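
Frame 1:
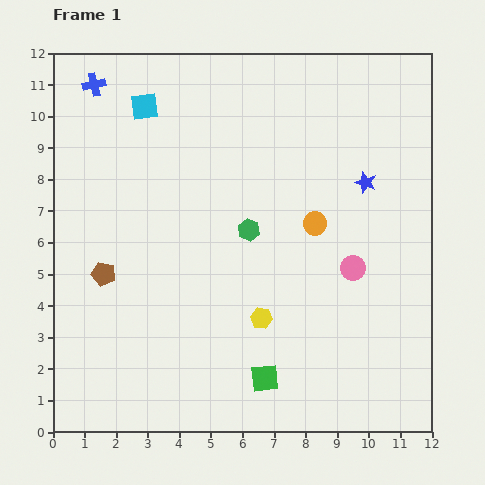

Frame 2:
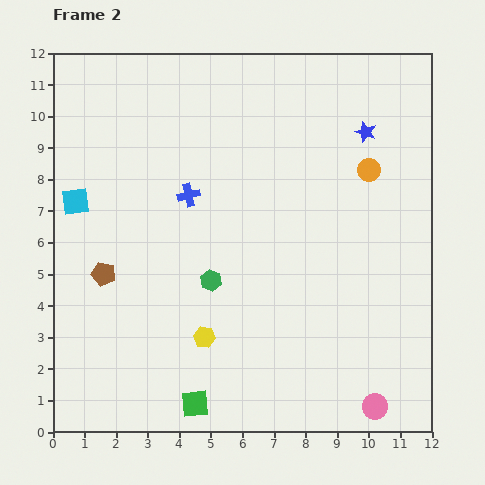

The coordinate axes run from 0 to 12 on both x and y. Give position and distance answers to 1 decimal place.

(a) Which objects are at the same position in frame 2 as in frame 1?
the brown pentagon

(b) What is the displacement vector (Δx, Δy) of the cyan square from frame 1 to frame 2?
(-2.2, -3.0)

The cyan square was at (2.9, 10.3) in frame 1 and (0.7, 7.3) in frame 2.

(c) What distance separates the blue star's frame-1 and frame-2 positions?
1.6

The blue star moved from (9.9, 7.9) to (9.9, 9.5), a distance of √(0.0² + 1.6²) ≈ 1.6.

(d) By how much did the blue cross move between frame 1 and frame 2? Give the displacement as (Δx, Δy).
(3.0, -3.5)

The blue cross was at (1.3, 11.0) in frame 1 and (4.3, 7.5) in frame 2.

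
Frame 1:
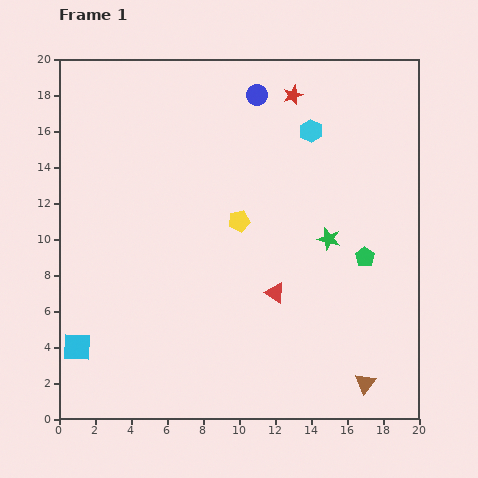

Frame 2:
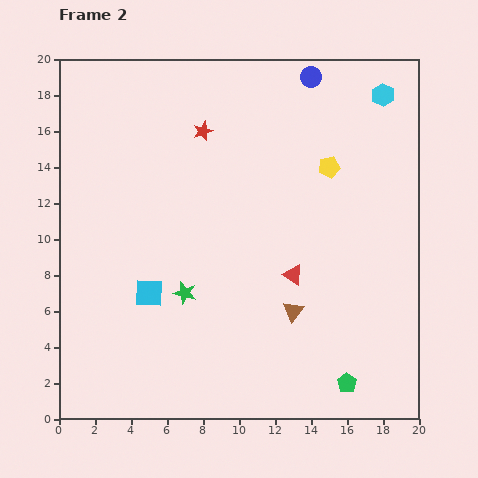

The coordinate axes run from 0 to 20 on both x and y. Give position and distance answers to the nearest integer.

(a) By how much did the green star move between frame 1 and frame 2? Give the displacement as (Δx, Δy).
(-8, -3)

The green star was at (15, 10) in frame 1 and (7, 7) in frame 2.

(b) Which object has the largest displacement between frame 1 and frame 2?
the green star

(moved 9; next 7)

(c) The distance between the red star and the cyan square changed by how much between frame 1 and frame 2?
-9

Distance in frame 1: 18. Distance in frame 2: 9.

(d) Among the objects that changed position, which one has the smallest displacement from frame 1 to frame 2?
the red triangle

(moved 1)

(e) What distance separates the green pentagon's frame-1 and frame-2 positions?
7

The green pentagon moved from (17, 9) to (16, 2), a distance of √(1² + 7²) ≈ 7.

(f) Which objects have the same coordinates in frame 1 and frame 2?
none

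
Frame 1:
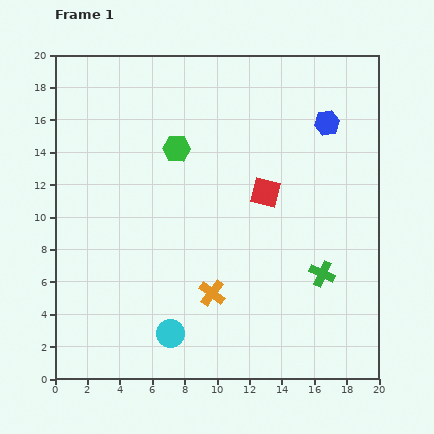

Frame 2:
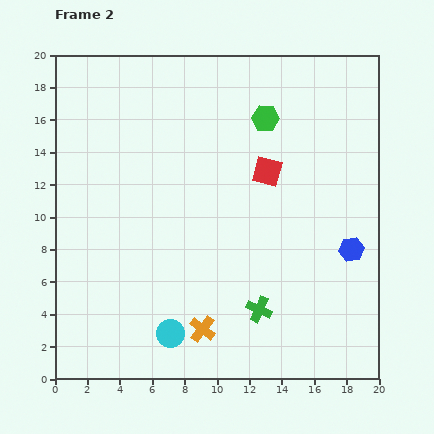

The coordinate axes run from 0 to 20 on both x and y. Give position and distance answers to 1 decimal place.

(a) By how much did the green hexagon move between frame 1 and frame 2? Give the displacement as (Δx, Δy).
(5.5, 1.9)

The green hexagon was at (7.5, 14.2) in frame 1 and (13.0, 16.1) in frame 2.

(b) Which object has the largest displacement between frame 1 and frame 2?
the blue hexagon

(moved 7.9; next 5.8)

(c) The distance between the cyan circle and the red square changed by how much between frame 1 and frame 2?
+1.2

Distance in frame 1: 10.5. Distance in frame 2: 11.7.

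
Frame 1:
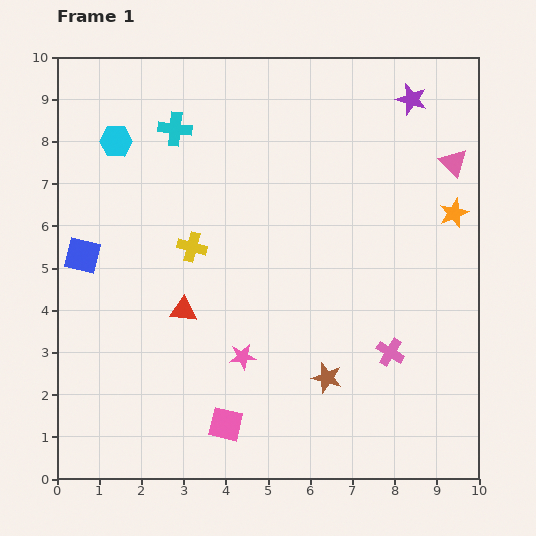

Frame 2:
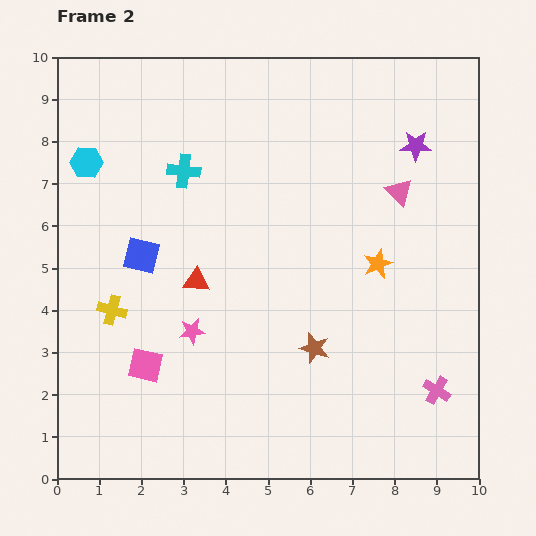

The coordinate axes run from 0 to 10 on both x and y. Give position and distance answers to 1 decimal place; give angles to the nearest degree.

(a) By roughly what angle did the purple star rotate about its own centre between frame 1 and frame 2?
16° counter-clockwise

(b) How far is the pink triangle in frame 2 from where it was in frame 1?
1.5

The pink triangle moved from (9.4, 7.5) to (8.1, 6.8), a distance of √(1.3² + 0.7²) ≈ 1.5.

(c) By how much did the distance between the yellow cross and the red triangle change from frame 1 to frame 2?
+0.6

Distance in frame 1: 1.5. Distance in frame 2: 2.1.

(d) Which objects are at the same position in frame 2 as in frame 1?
none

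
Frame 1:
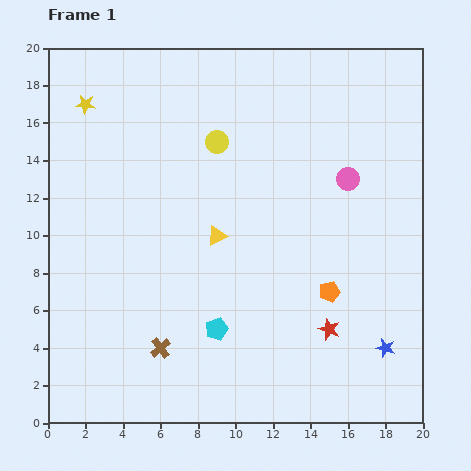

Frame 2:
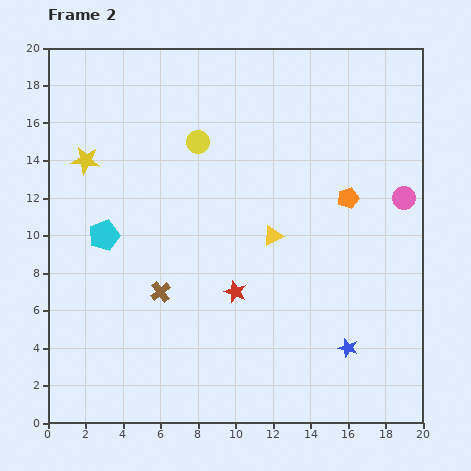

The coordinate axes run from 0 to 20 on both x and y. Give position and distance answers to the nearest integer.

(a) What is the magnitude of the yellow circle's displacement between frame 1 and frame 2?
1

The yellow circle moved from (9, 15) to (8, 15), a distance of √(1² + 0²) ≈ 1.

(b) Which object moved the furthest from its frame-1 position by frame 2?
the cyan pentagon

(moved 8; next 5)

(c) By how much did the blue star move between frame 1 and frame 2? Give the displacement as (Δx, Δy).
(-2, 0)

The blue star was at (18, 4) in frame 1 and (16, 4) in frame 2.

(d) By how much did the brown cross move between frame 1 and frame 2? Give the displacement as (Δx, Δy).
(0, 3)

The brown cross was at (6, 4) in frame 1 and (6, 7) in frame 2.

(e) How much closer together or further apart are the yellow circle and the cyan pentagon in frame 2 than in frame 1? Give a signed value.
-3

Distance in frame 1: 10. Distance in frame 2: 7.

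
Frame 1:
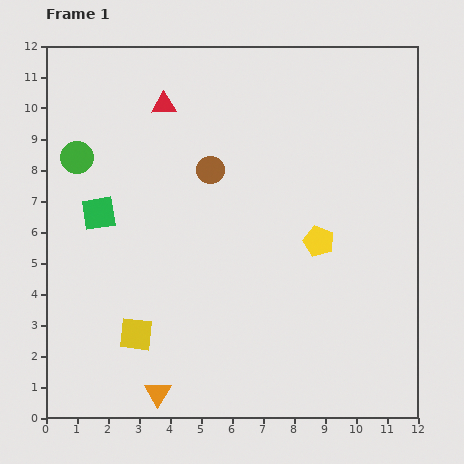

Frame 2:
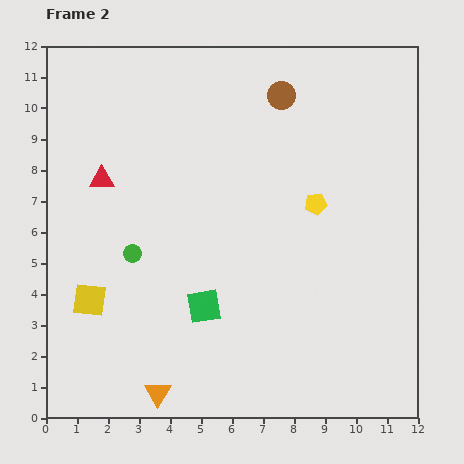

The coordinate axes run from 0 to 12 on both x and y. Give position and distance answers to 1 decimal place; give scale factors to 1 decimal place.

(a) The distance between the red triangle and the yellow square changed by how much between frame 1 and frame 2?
-3.6

Distance in frame 1: 7.5. Distance in frame 2: 3.9.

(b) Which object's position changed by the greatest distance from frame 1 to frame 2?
the green square

(moved 4.5; next 3.6)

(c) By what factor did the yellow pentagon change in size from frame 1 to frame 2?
0.7×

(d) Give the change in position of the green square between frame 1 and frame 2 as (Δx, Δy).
(3.4, -3.0)

The green square was at (1.7, 6.6) in frame 1 and (5.1, 3.6) in frame 2.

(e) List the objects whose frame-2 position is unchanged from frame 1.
the orange triangle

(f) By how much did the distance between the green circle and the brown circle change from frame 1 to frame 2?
+2.7

Distance in frame 1: 4.3. Distance in frame 2: 7.0.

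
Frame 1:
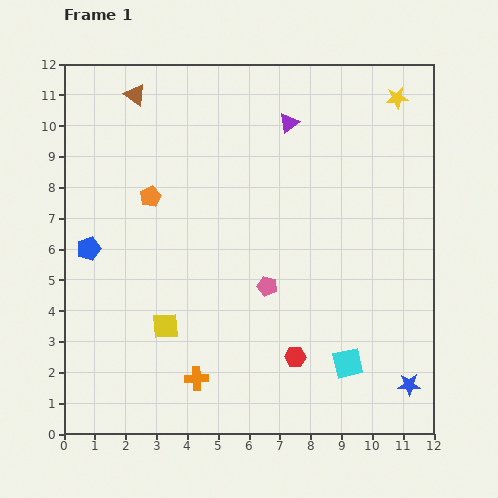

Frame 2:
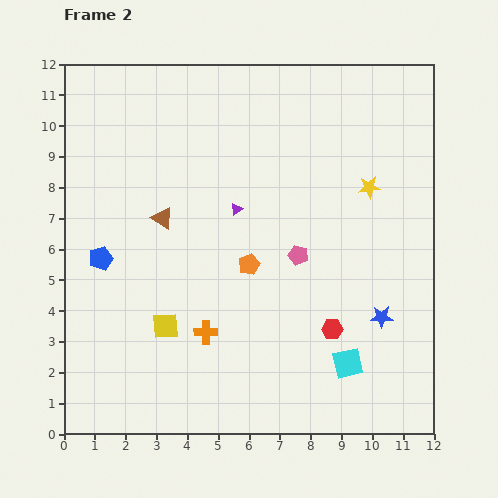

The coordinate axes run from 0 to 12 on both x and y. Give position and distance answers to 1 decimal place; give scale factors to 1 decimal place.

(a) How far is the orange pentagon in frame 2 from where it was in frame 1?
3.9

The orange pentagon moved from (2.8, 7.7) to (6.0, 5.5), a distance of √(3.2² + 2.2²) ≈ 3.9.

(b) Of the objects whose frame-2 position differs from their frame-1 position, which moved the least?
the blue pentagon

(moved 0.5)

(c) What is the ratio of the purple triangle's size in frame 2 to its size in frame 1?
0.6×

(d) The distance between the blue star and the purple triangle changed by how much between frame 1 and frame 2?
-3.5

Distance in frame 1: 9.4. Distance in frame 2: 5.9.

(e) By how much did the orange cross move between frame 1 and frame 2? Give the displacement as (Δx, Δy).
(0.3, 1.5)

The orange cross was at (4.3, 1.8) in frame 1 and (4.6, 3.3) in frame 2.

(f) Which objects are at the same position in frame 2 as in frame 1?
the cyan square, the yellow square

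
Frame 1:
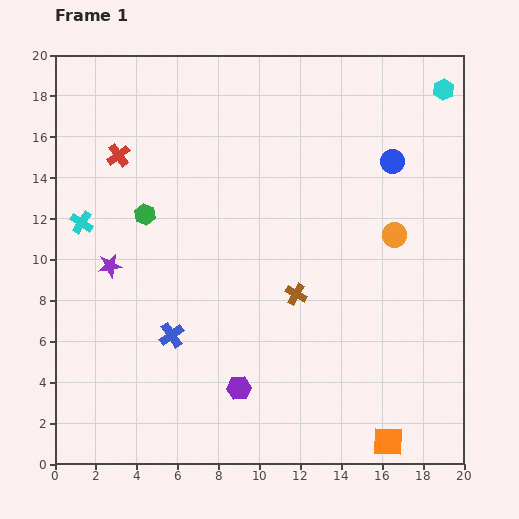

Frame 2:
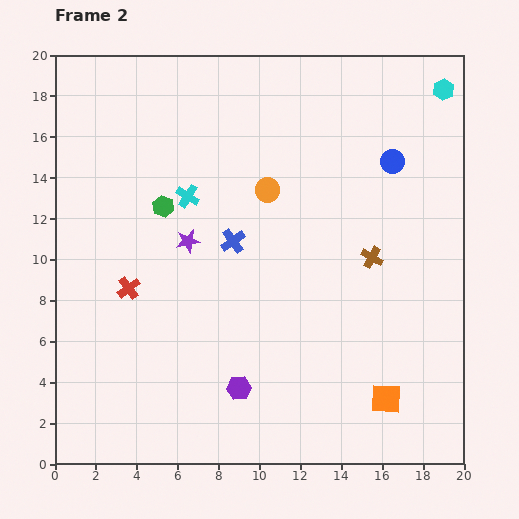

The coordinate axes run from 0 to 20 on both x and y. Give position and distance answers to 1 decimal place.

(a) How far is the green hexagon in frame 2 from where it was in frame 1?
1.0

The green hexagon moved from (4.4, 12.2) to (5.3, 12.6), a distance of √(0.9² + 0.4²) ≈ 1.0.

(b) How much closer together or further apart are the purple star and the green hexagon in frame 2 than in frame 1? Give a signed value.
-0.9

Distance in frame 1: 3.0. Distance in frame 2: 2.1.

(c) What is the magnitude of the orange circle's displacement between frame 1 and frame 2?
6.6

The orange circle moved from (16.6, 11.2) to (10.4, 13.4), a distance of √(6.2² + 2.2²) ≈ 6.6.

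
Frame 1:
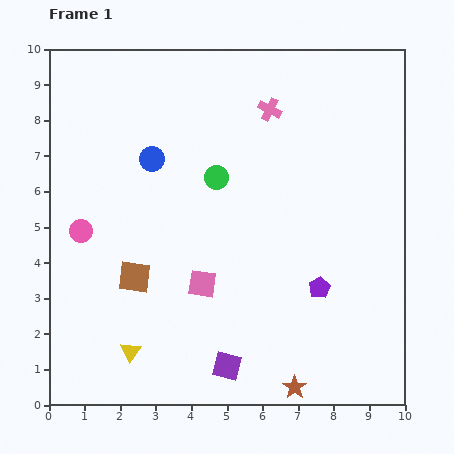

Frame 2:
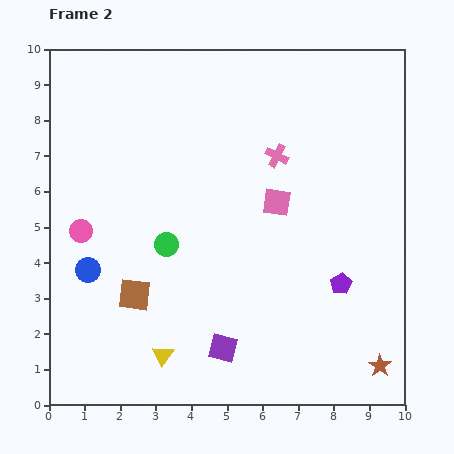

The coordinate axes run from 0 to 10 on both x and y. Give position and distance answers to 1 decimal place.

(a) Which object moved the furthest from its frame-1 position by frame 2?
the blue circle

(moved 3.6; next 3.1)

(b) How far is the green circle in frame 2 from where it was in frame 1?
2.4

The green circle moved from (4.7, 6.4) to (3.3, 4.5), a distance of √(1.4² + 1.9²) ≈ 2.4.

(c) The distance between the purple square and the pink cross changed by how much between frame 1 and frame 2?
-1.7

Distance in frame 1: 7.3. Distance in frame 2: 5.6.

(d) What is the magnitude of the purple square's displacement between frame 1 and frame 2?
0.5

The purple square moved from (5.0, 1.1) to (4.9, 1.6), a distance of √(0.1² + 0.5²) ≈ 0.5.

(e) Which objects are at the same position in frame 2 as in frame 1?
the pink circle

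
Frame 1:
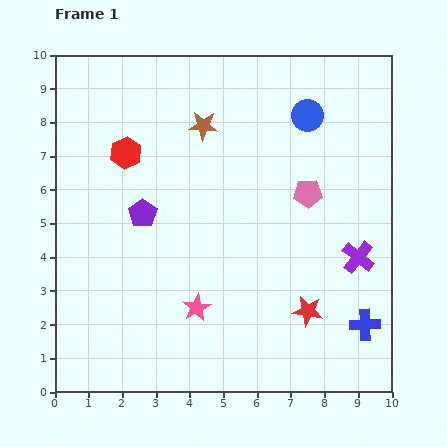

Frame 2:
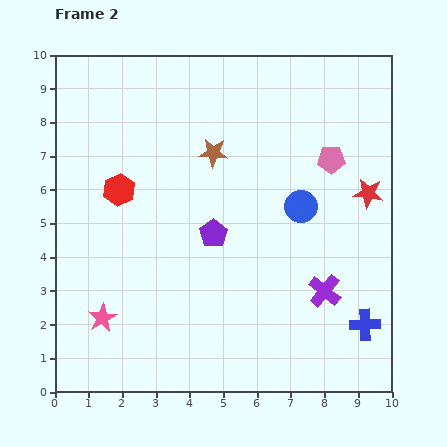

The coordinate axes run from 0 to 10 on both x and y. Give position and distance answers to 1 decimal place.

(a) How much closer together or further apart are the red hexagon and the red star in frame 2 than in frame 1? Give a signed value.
+0.2

Distance in frame 1: 7.2. Distance in frame 2: 7.4.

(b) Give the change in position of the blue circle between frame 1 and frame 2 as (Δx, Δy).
(-0.2, -2.7)

The blue circle was at (7.5, 8.2) in frame 1 and (7.3, 5.5) in frame 2.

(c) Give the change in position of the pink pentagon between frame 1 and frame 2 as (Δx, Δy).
(0.7, 1.0)

The pink pentagon was at (7.5, 5.9) in frame 1 and (8.2, 6.9) in frame 2.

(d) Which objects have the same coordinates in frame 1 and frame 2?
the blue cross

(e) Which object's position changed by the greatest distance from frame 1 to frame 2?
the red star

(moved 3.9; next 2.8)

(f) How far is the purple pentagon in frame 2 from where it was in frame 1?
2.2

The purple pentagon moved from (2.6, 5.3) to (4.7, 4.7), a distance of √(2.1² + 0.6²) ≈ 2.2.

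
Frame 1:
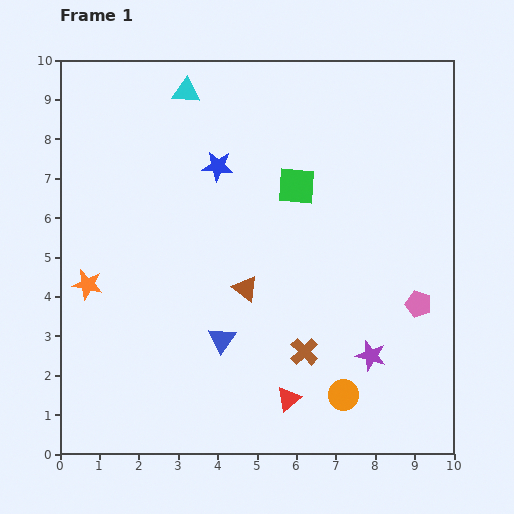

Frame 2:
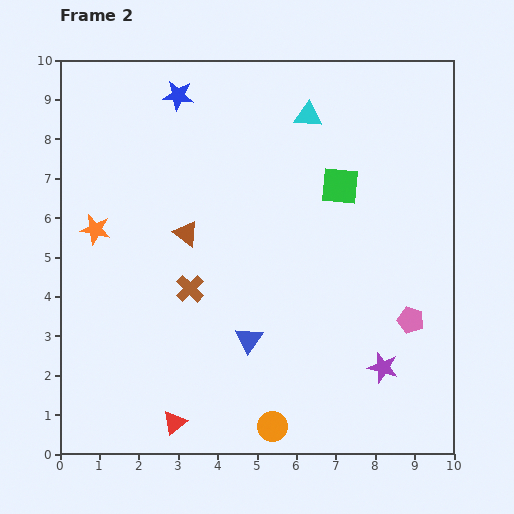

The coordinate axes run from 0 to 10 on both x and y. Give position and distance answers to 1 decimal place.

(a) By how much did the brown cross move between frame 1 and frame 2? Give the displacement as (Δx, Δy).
(-2.9, 1.6)

The brown cross was at (6.2, 2.6) in frame 1 and (3.3, 4.2) in frame 2.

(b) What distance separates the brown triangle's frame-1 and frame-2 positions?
2.1

The brown triangle moved from (4.7, 4.2) to (3.2, 5.6), a distance of √(1.5² + 1.4²) ≈ 2.1.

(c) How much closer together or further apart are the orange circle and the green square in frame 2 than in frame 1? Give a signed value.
+0.9

Distance in frame 1: 5.4. Distance in frame 2: 6.3.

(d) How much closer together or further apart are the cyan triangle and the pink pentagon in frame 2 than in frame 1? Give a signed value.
-2.2

Distance in frame 1: 8.0. Distance in frame 2: 5.8.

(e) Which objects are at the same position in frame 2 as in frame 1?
none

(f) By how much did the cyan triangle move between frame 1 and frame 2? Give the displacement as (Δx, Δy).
(3.1, -0.6)

The cyan triangle was at (3.2, 9.2) in frame 1 and (6.3, 8.6) in frame 2.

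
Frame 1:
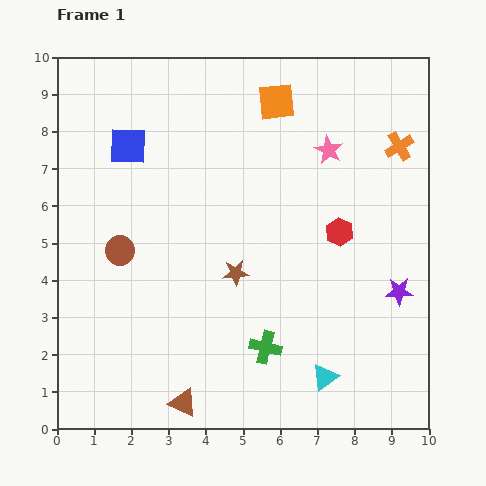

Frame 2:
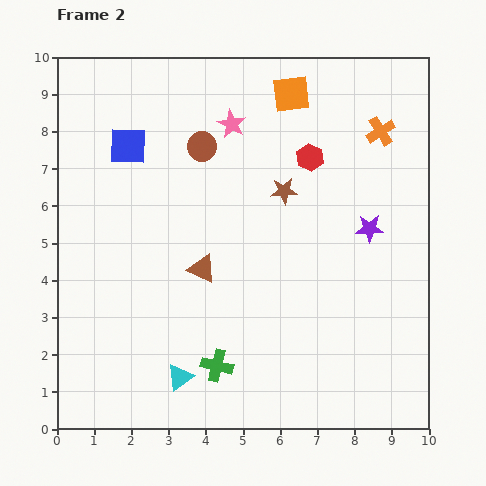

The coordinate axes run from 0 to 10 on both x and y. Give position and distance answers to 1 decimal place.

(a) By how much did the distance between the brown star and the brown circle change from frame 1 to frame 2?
-0.7

Distance in frame 1: 3.2. Distance in frame 2: 2.5.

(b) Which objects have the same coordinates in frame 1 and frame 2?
the blue square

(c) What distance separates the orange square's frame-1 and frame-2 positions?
0.4

The orange square moved from (5.9, 8.8) to (6.3, 9.0), a distance of √(0.4² + 0.2²) ≈ 0.4.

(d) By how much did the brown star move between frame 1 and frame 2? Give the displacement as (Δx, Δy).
(1.3, 2.2)

The brown star was at (4.8, 4.2) in frame 1 and (6.1, 6.4) in frame 2.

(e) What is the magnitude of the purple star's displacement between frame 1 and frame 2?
1.9

The purple star moved from (9.2, 3.7) to (8.4, 5.4), a distance of √(0.8² + 1.7²) ≈ 1.9.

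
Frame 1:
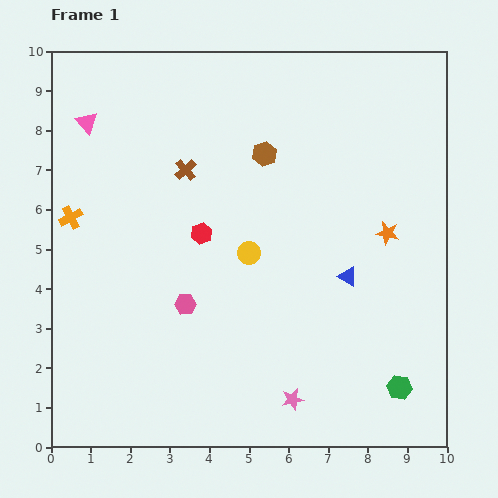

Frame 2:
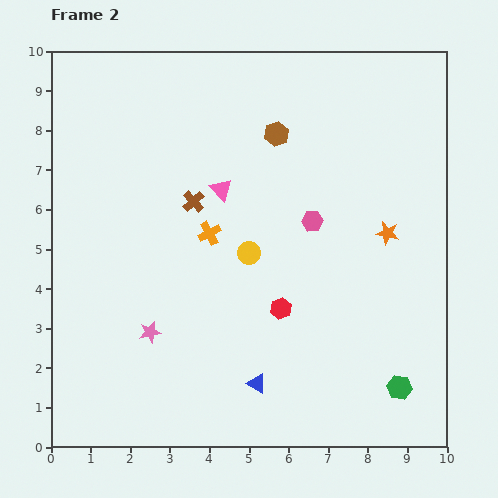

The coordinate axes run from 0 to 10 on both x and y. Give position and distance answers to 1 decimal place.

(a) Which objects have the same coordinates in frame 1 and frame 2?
the orange star, the green hexagon, the yellow circle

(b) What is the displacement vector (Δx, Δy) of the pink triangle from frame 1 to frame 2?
(3.4, -1.7)

The pink triangle was at (0.9, 8.2) in frame 1 and (4.3, 6.5) in frame 2.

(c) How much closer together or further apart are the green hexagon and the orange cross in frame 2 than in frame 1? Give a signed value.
-3.1

Distance in frame 1: 9.3. Distance in frame 2: 6.2.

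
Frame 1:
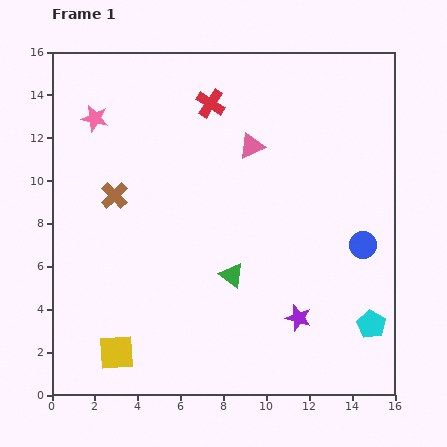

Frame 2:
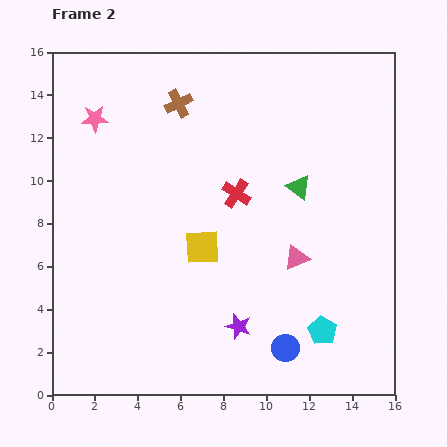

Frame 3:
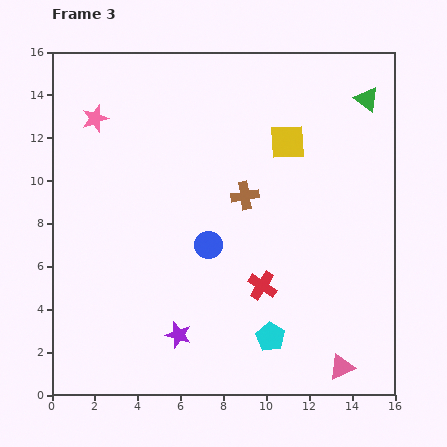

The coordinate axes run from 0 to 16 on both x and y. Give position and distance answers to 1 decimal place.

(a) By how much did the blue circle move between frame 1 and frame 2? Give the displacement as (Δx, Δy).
(-3.6, -4.8)

The blue circle was at (14.5, 7.0) in frame 1 and (10.9, 2.2) in frame 2.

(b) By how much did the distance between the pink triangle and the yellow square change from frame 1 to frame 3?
-0.7

Distance in frame 1: 11.5. Distance in frame 3: 10.8.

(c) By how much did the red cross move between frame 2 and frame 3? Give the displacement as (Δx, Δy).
(1.2, -4.3)

The red cross was at (8.6, 9.4) in frame 2 and (9.8, 5.1) in frame 3.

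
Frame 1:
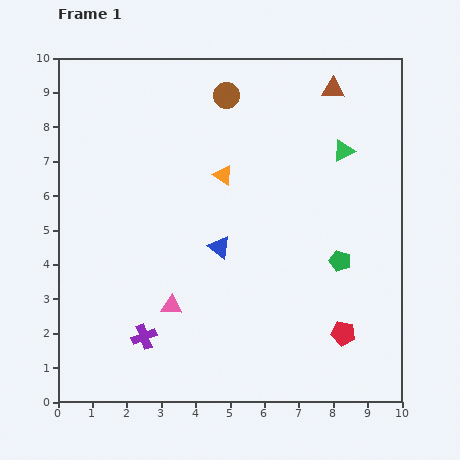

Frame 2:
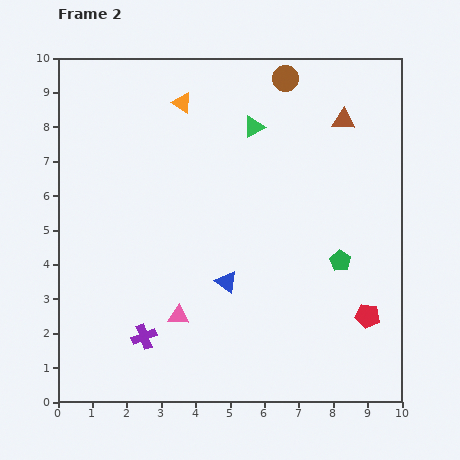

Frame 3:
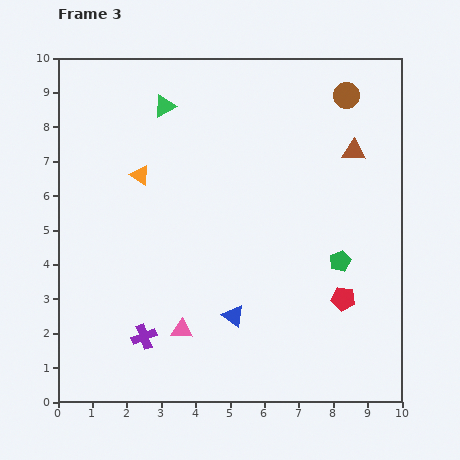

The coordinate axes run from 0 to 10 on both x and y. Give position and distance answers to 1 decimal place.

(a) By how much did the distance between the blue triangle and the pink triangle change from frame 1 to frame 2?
-0.5

Distance in frame 1: 2.2. Distance in frame 2: 1.7.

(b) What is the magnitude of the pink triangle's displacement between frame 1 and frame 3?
0.8

The pink triangle moved from (3.3, 2.8) to (3.6, 2.1), a distance of √(0.3² + 0.7²) ≈ 0.8.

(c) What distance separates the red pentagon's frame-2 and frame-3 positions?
0.9

The red pentagon moved from (9.0, 2.5) to (8.3, 3.0), a distance of √(0.7² + 0.5²) ≈ 0.9.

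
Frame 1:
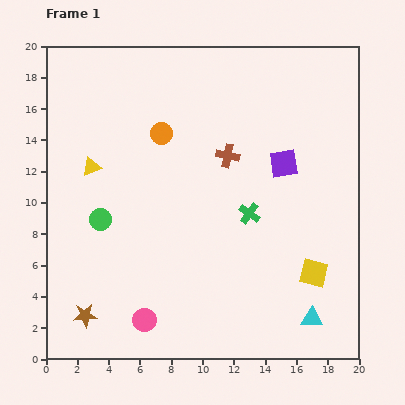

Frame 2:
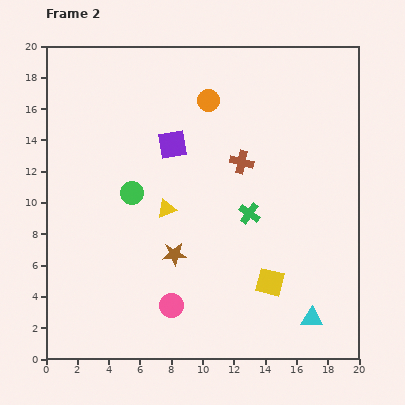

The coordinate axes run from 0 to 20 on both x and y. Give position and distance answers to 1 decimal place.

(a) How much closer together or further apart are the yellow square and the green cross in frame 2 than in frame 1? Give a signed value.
-1.0

Distance in frame 1: 5.6. Distance in frame 2: 4.6.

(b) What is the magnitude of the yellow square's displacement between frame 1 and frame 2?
2.9

The yellow square moved from (17.1, 5.5) to (14.3, 4.9), a distance of √(2.8² + 0.6²) ≈ 2.9.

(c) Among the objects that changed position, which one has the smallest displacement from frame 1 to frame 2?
the brown cross

(moved 1.0)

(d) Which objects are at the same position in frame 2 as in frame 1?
the cyan triangle, the green cross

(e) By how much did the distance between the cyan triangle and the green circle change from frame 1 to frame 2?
-0.9

Distance in frame 1: 14.9. Distance in frame 2: 14.0.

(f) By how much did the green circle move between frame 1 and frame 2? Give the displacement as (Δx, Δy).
(2.0, 1.7)

The green circle was at (3.5, 8.9) in frame 1 and (5.5, 10.6) in frame 2.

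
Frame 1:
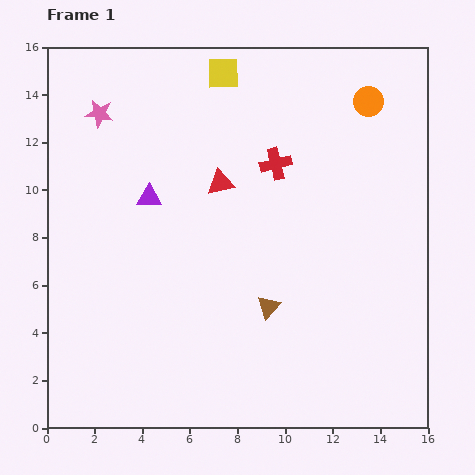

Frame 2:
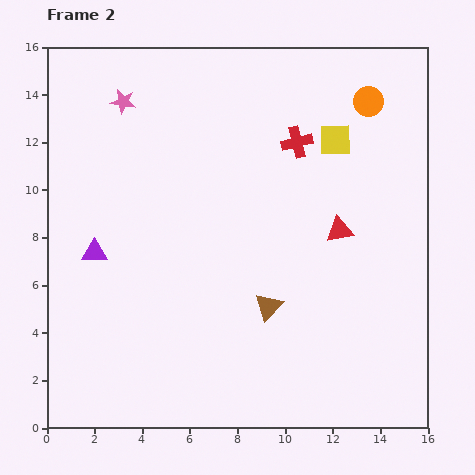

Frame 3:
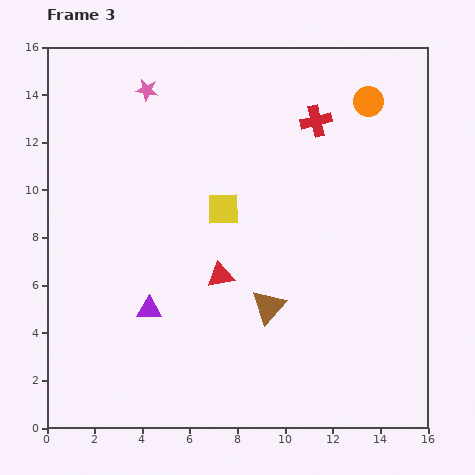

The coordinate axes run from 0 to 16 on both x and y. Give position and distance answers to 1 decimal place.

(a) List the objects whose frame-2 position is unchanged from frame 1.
the brown triangle, the orange circle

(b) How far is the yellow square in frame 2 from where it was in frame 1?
5.5

The yellow square moved from (7.4, 14.9) to (12.1, 12.1), a distance of √(4.7² + 2.8²) ≈ 5.5.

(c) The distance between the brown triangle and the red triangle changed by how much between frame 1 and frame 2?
-1.2

Distance in frame 1: 5.6. Distance in frame 2: 4.4.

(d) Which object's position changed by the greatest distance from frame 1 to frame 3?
the yellow square

(moved 5.7; next 4.7)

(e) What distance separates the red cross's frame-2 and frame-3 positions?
1.2

The red cross moved from (10.5, 12.0) to (11.3, 12.9), a distance of √(0.8² + 0.9²) ≈ 1.2.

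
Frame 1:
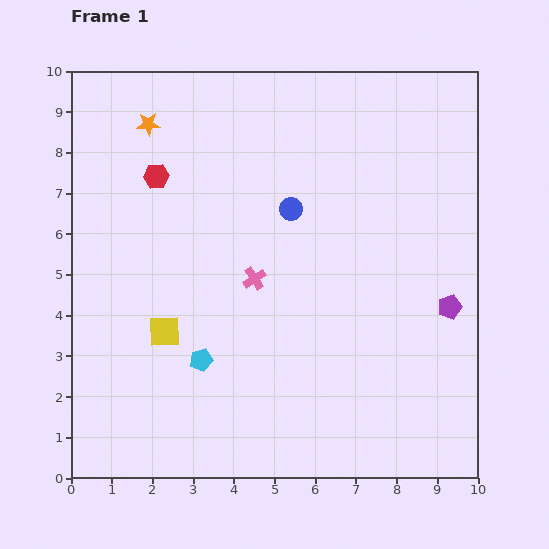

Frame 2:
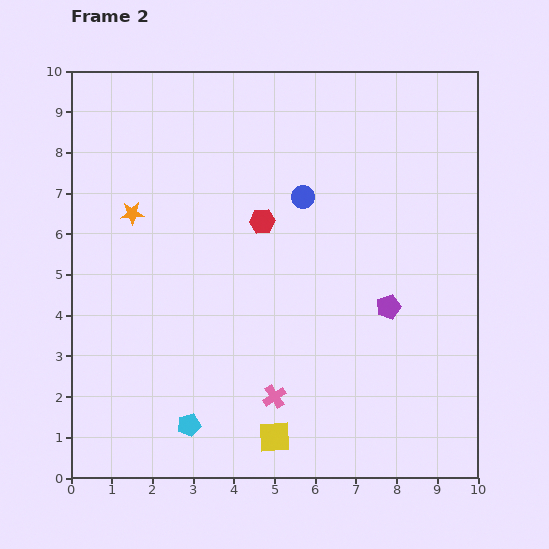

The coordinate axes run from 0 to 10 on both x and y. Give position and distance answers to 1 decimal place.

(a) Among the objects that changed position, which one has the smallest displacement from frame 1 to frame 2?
the blue circle

(moved 0.4)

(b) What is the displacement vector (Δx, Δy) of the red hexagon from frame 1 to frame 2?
(2.6, -1.1)

The red hexagon was at (2.1, 7.4) in frame 1 and (4.7, 6.3) in frame 2.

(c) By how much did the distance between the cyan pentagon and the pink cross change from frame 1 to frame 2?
-0.2

Distance in frame 1: 2.4. Distance in frame 2: 2.2.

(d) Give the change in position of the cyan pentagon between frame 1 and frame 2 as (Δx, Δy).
(-0.3, -1.6)

The cyan pentagon was at (3.2, 2.9) in frame 1 and (2.9, 1.3) in frame 2.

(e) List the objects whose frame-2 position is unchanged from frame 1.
none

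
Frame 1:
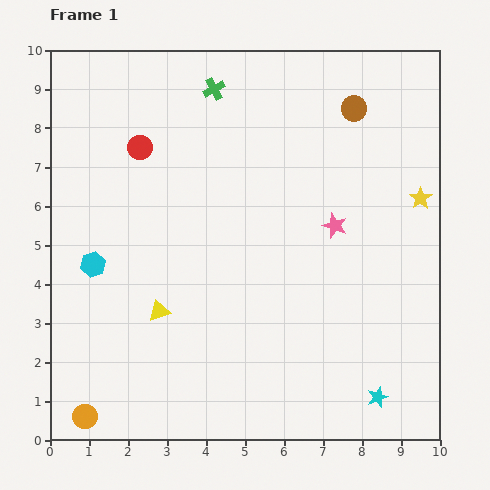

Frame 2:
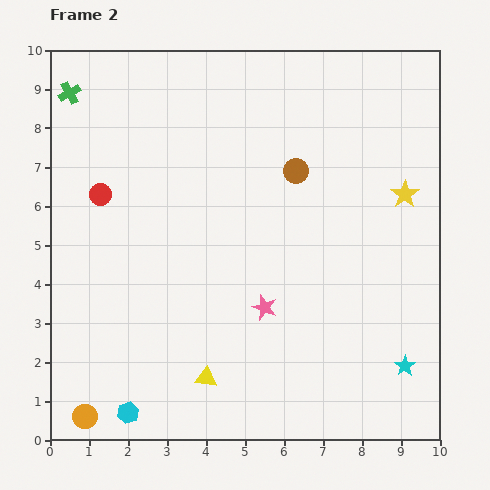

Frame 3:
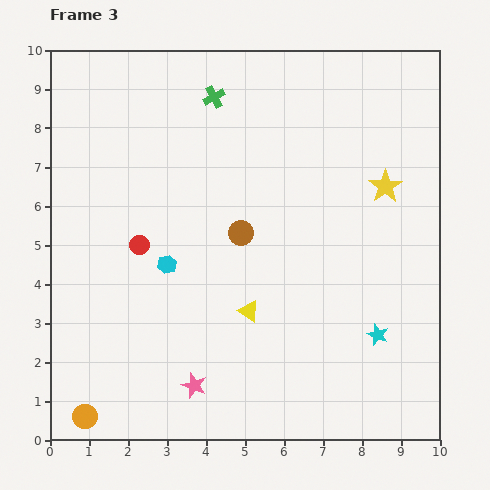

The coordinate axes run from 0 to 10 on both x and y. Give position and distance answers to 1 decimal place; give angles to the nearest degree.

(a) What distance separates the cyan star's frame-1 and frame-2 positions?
1.1

The cyan star moved from (8.4, 1.1) to (9.1, 1.9), a distance of √(0.7² + 0.8²) ≈ 1.1.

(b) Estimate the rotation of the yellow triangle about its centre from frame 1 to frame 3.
51° clockwise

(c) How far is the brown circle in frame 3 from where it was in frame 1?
4.3

The brown circle moved from (7.8, 8.5) to (4.9, 5.3), a distance of √(2.9² + 3.2²) ≈ 4.3.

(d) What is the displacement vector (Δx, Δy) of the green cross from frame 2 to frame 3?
(3.7, -0.1)

The green cross was at (0.5, 8.9) in frame 2 and (4.2, 8.8) in frame 3.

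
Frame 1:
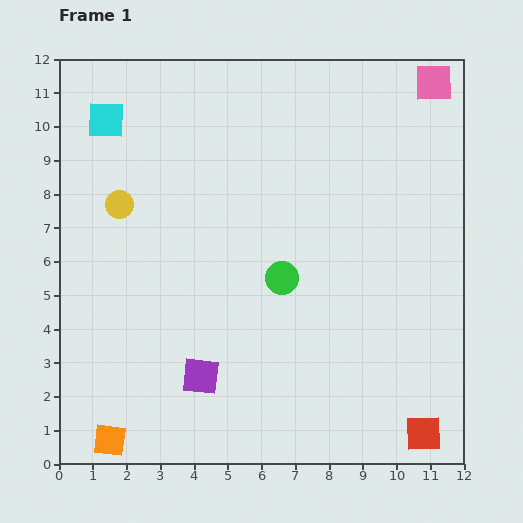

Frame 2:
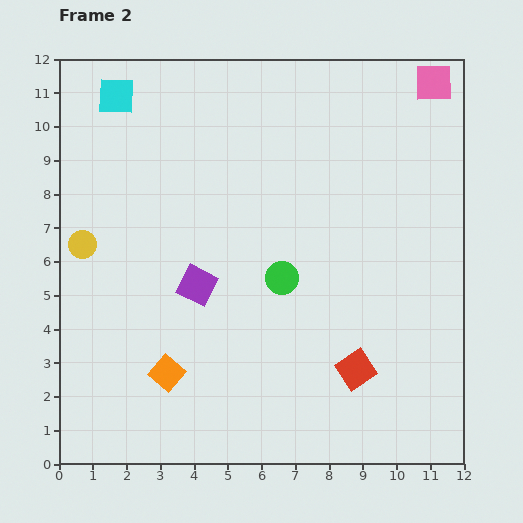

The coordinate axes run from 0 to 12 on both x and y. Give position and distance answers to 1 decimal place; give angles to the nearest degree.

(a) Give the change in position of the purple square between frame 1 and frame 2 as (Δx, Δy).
(-0.1, 2.7)

The purple square was at (4.2, 2.6) in frame 1 and (4.1, 5.3) in frame 2.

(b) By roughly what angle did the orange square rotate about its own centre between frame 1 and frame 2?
32° clockwise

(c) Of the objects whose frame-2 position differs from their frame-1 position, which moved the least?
the cyan square

(moved 0.8)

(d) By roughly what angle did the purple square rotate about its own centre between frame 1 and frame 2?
21° clockwise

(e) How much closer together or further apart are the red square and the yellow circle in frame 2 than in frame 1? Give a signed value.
-2.4

Distance in frame 1: 11.3. Distance in frame 2: 8.9.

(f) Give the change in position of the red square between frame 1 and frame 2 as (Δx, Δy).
(-2.0, 1.9)

The red square was at (10.8, 0.9) in frame 1 and (8.8, 2.8) in frame 2.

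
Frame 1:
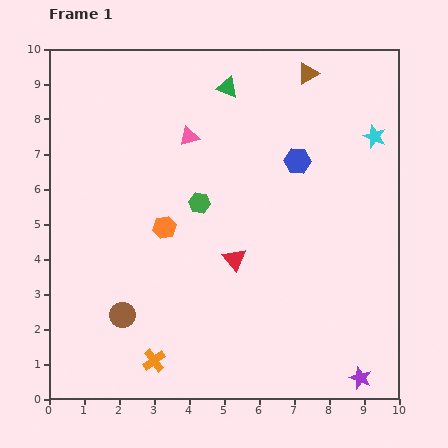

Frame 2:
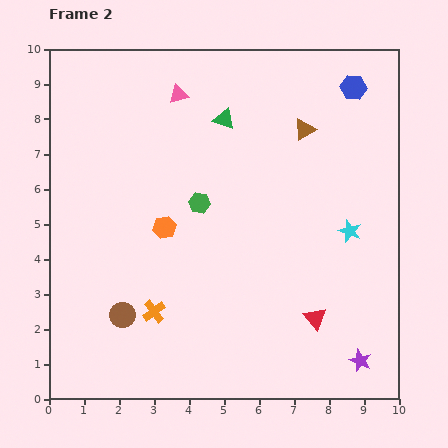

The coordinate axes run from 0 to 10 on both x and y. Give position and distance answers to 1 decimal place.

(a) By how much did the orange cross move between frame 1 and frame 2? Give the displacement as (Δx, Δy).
(0.0, 1.4)

The orange cross was at (3.0, 1.1) in frame 1 and (3.0, 2.5) in frame 2.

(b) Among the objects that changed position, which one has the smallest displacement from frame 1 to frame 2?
the purple star

(moved 0.5)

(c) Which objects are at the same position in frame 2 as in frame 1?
the orange hexagon, the green hexagon, the brown circle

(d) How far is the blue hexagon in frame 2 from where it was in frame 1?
2.6

The blue hexagon moved from (7.1, 6.8) to (8.7, 8.9), a distance of √(1.6² + 2.1²) ≈ 2.6.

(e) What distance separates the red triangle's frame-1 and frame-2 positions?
2.9

The red triangle moved from (5.3, 4.0) to (7.6, 2.3), a distance of √(2.3² + 1.7²) ≈ 2.9.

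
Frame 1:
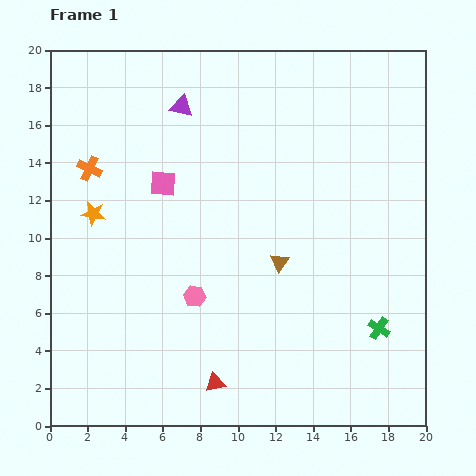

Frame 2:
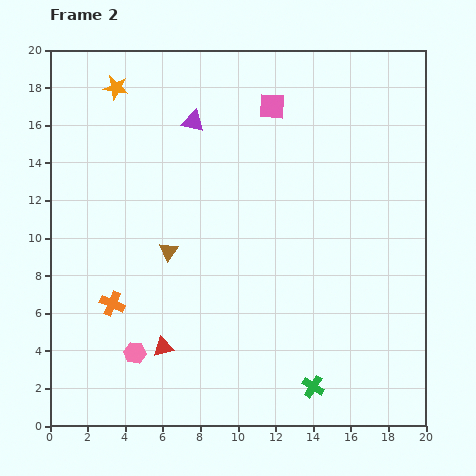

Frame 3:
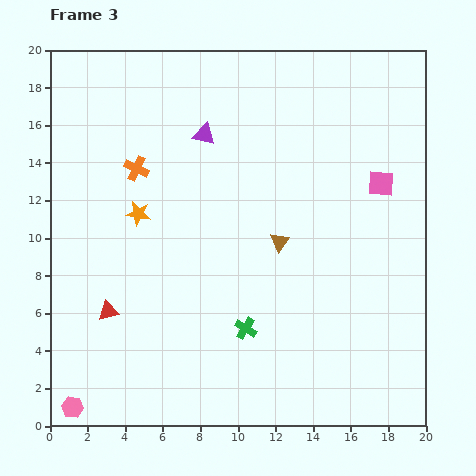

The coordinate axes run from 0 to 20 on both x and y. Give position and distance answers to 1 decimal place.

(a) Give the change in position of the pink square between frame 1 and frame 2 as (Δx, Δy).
(5.8, 4.1)

The pink square was at (6.0, 12.9) in frame 1 and (11.8, 17.0) in frame 2.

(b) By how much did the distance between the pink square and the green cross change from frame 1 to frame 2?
+1.3

Distance in frame 1: 13.8. Distance in frame 2: 15.1.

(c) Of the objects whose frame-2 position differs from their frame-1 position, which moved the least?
the purple triangle

(moved 1.0)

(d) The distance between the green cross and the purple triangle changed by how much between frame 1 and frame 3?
-5.3

Distance in frame 1: 15.8. Distance in frame 3: 10.5.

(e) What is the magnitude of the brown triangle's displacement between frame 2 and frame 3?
5.9

The brown triangle moved from (6.3, 9.3) to (12.2, 9.8), a distance of √(5.9² + 0.5²) ≈ 5.9.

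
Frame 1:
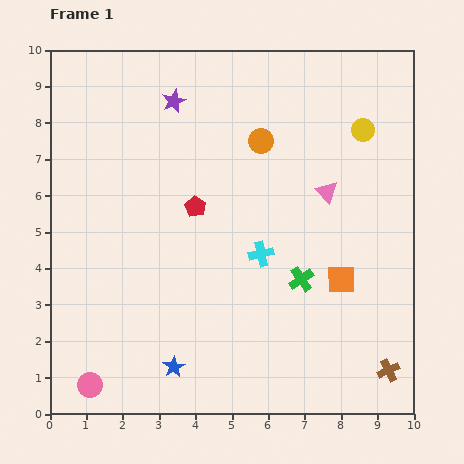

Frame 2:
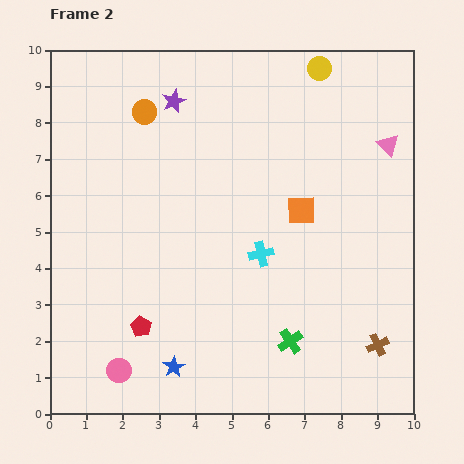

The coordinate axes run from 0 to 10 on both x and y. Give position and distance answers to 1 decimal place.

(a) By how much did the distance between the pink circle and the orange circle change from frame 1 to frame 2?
-1.1

Distance in frame 1: 8.2. Distance in frame 2: 7.1.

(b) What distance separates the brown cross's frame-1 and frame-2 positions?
0.8

The brown cross moved from (9.3, 1.2) to (9.0, 1.9), a distance of √(0.3² + 0.7²) ≈ 0.8.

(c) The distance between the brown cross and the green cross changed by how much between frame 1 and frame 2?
-1.1

Distance in frame 1: 3.5. Distance in frame 2: 2.4.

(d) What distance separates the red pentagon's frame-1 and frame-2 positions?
3.6

The red pentagon moved from (4.0, 5.7) to (2.5, 2.4), a distance of √(1.5² + 3.3²) ≈ 3.6.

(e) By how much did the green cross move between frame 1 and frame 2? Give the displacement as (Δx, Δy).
(-0.3, -1.7)

The green cross was at (6.9, 3.7) in frame 1 and (6.6, 2.0) in frame 2.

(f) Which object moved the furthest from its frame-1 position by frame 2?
the red pentagon

(moved 3.6; next 3.3)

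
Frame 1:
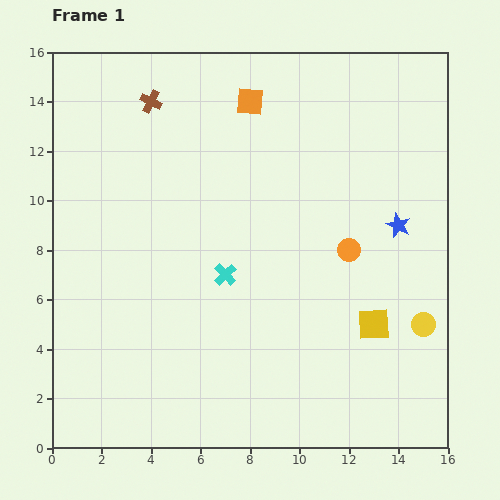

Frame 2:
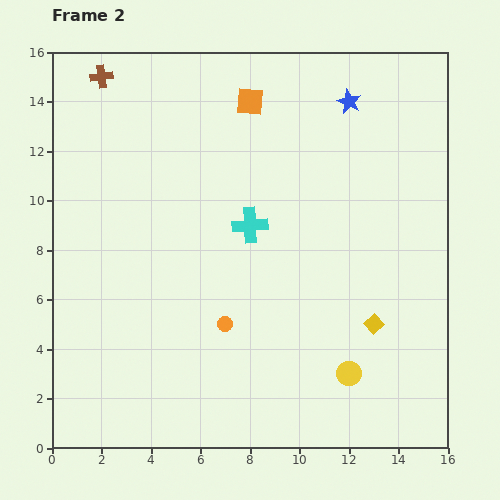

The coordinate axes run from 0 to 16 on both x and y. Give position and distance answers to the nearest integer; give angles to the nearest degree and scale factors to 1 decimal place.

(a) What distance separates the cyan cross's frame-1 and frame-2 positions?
2

The cyan cross moved from (7, 7) to (8, 9), a distance of √(1² + 2²) ≈ 2.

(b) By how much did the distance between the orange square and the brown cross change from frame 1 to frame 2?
+2

Distance in frame 1: 4. Distance in frame 2: 6.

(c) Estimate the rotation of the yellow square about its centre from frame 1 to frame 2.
39° counter-clockwise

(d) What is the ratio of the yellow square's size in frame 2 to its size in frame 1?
0.6×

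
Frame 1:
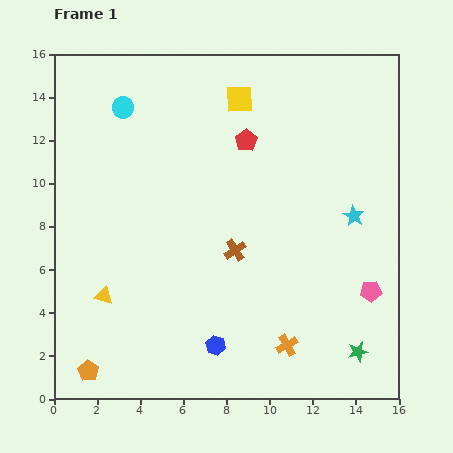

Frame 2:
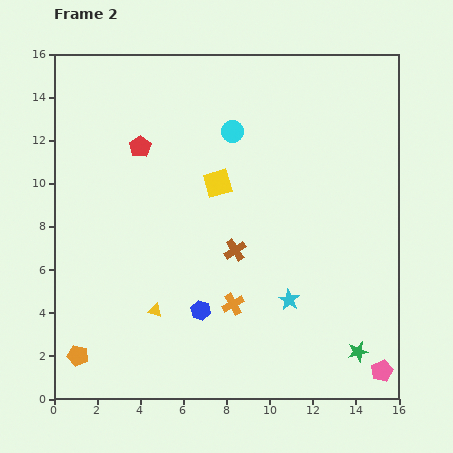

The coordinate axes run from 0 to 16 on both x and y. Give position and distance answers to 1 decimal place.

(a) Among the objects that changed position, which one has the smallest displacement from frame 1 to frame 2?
the orange pentagon

(moved 0.9)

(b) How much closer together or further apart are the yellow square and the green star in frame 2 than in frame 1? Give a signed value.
-2.7

Distance in frame 1: 12.9. Distance in frame 2: 10.2.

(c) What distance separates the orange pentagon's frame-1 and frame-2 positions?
0.9

The orange pentagon moved from (1.6, 1.3) to (1.1, 2.0), a distance of √(0.5² + 0.7²) ≈ 0.9.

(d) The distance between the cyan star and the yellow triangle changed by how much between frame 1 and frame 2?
-6.0

Distance in frame 1: 12.2. Distance in frame 2: 6.2.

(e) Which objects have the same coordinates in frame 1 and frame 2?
the green star, the brown cross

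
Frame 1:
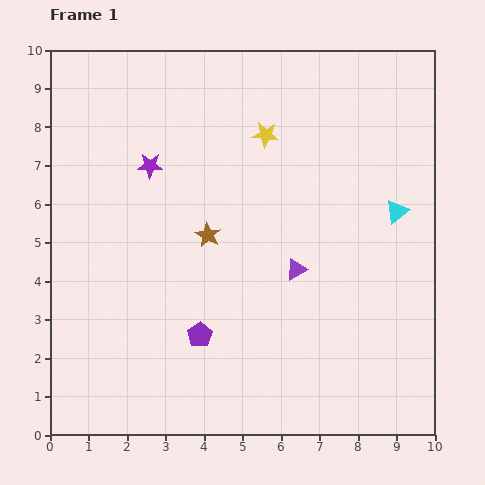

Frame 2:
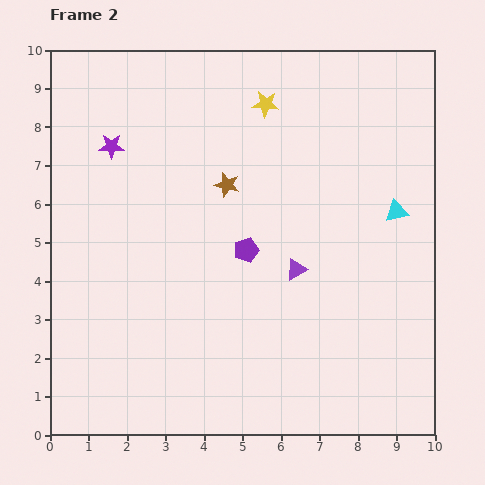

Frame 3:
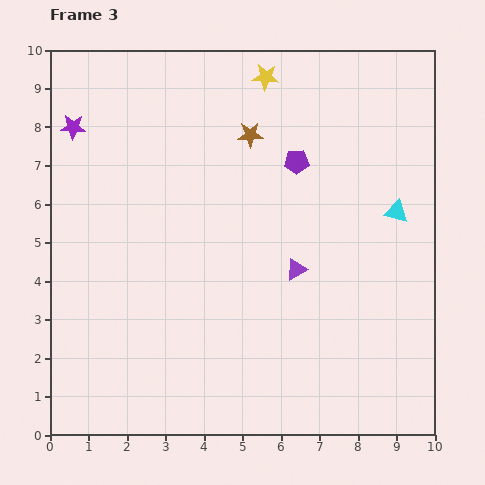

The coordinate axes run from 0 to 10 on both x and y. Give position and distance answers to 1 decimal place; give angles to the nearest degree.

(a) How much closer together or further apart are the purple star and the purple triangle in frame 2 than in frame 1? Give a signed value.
+1.1

Distance in frame 1: 4.7. Distance in frame 2: 5.8.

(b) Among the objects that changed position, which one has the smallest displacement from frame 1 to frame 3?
the yellow star

(moved 1.5)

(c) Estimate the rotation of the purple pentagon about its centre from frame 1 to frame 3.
30° clockwise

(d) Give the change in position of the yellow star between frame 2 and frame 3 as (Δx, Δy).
(0.0, 0.7)

The yellow star was at (5.6, 8.6) in frame 2 and (5.6, 9.3) in frame 3.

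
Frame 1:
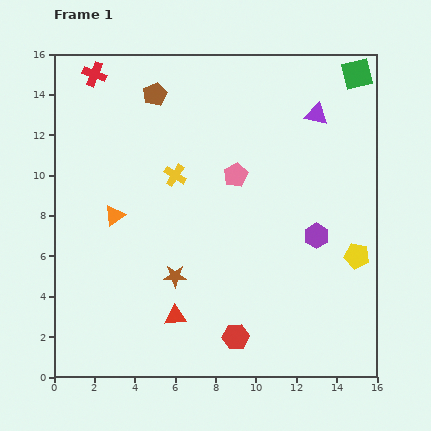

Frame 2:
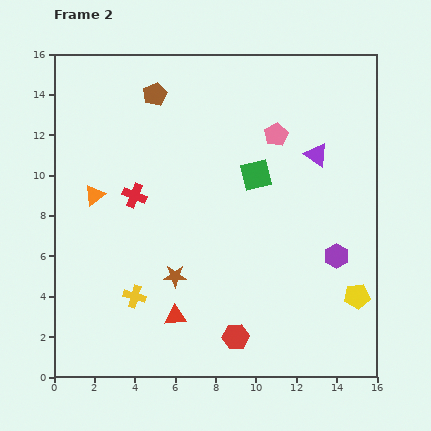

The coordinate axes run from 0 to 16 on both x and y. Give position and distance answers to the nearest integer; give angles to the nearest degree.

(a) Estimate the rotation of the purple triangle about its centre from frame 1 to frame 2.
23° clockwise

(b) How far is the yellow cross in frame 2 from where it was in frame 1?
6

The yellow cross moved from (6, 10) to (4, 4), a distance of √(2² + 6²) ≈ 6.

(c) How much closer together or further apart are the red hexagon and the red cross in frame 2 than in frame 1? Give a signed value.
-6

Distance in frame 1: 15. Distance in frame 2: 9.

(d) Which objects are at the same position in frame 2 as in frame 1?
the brown pentagon, the red hexagon, the red triangle, the brown star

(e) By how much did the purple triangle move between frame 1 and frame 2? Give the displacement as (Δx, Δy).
(0, -2)

The purple triangle was at (13, 13) in frame 1 and (13, 11) in frame 2.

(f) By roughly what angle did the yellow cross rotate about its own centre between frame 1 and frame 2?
17° counter-clockwise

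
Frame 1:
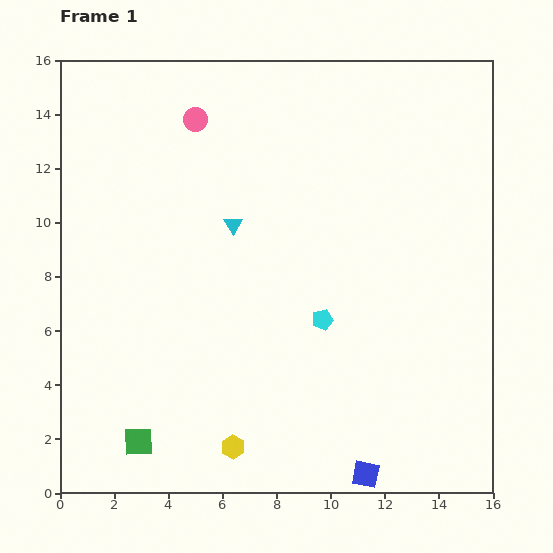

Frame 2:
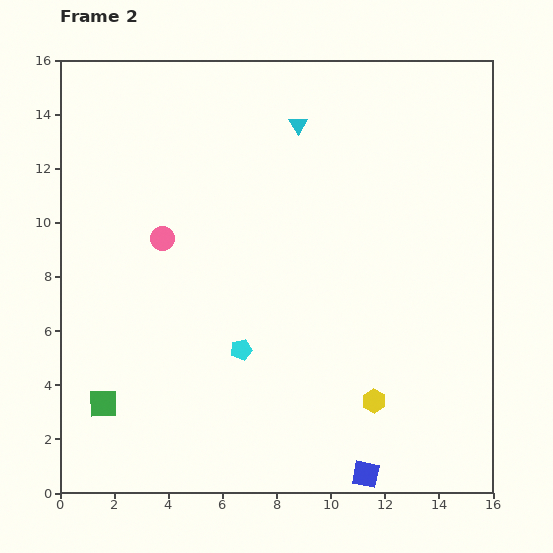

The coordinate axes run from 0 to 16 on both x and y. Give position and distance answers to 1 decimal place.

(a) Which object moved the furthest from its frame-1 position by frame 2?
the yellow hexagon

(moved 5.5; next 4.6)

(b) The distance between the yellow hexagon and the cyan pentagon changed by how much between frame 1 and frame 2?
-0.4

Distance in frame 1: 5.7. Distance in frame 2: 5.3.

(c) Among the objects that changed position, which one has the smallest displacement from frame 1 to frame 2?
the green square

(moved 1.9)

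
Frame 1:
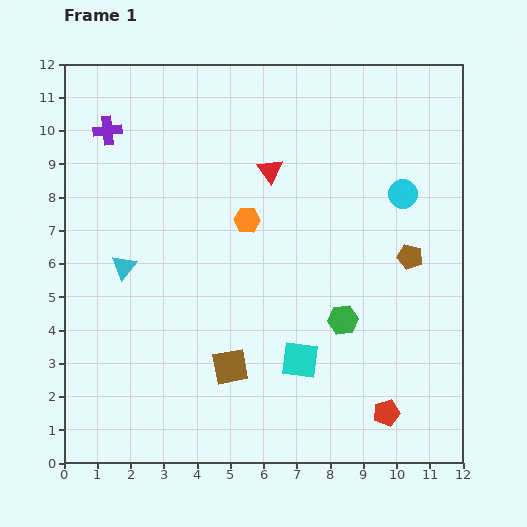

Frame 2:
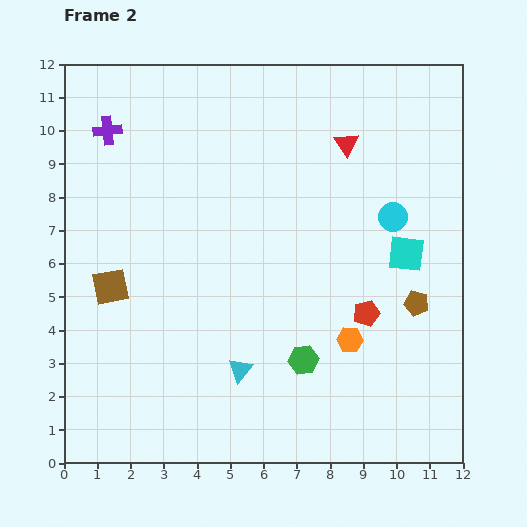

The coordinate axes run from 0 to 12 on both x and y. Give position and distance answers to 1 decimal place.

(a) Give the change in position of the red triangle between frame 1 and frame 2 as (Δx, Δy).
(2.3, 0.8)

The red triangle was at (6.2, 8.8) in frame 1 and (8.5, 9.6) in frame 2.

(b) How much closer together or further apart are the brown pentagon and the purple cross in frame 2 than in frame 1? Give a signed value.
+0.8

Distance in frame 1: 9.9. Distance in frame 2: 10.7.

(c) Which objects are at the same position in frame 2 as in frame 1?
the purple cross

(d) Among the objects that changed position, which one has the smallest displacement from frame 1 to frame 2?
the cyan circle

(moved 0.8)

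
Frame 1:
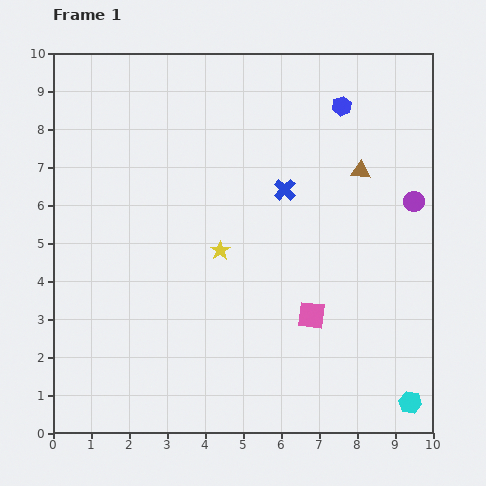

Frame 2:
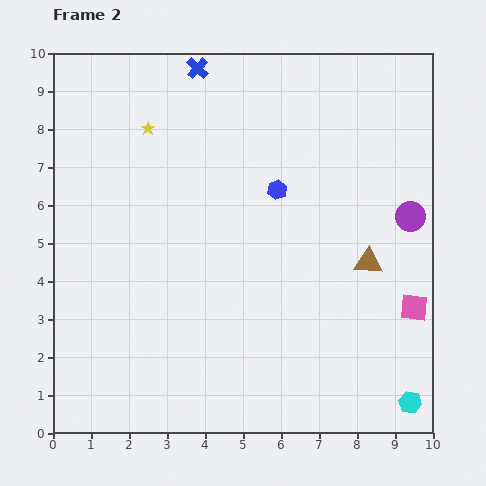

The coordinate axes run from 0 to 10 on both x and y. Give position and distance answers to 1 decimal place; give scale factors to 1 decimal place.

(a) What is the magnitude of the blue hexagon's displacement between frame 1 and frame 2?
2.8

The blue hexagon moved from (7.6, 8.6) to (5.9, 6.4), a distance of √(1.7² + 2.2²) ≈ 2.8.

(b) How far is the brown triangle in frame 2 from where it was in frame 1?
2.4

The brown triangle moved from (8.1, 6.9) to (8.3, 4.5), a distance of √(0.2² + 2.4²) ≈ 2.4.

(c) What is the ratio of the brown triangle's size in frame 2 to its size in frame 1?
1.5×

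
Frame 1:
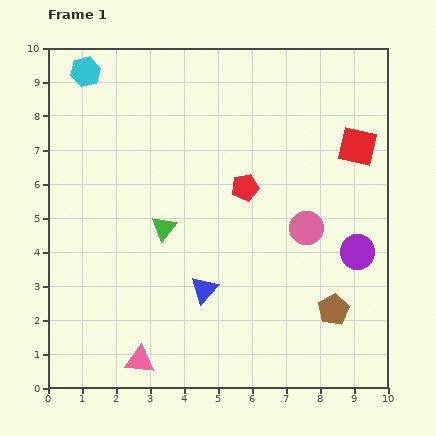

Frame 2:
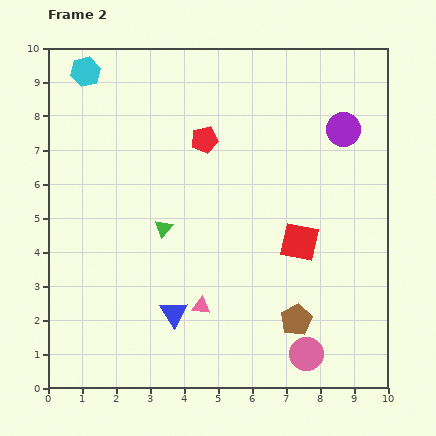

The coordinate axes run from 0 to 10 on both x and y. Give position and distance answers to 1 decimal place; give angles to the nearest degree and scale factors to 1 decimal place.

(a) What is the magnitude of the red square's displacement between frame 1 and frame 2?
3.3

The red square moved from (9.1, 7.1) to (7.4, 4.3), a distance of √(1.7² + 2.8²) ≈ 3.3.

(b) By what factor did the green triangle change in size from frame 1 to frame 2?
0.7×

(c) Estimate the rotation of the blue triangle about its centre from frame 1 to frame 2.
16° counter-clockwise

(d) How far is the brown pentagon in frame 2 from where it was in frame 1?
1.1

The brown pentagon moved from (8.4, 2.3) to (7.3, 2.0), a distance of √(1.1² + 0.3²) ≈ 1.1.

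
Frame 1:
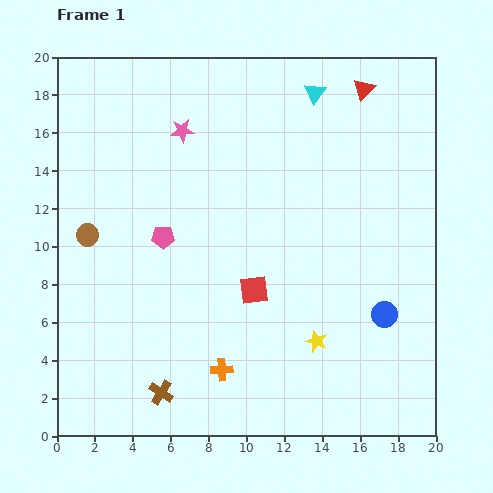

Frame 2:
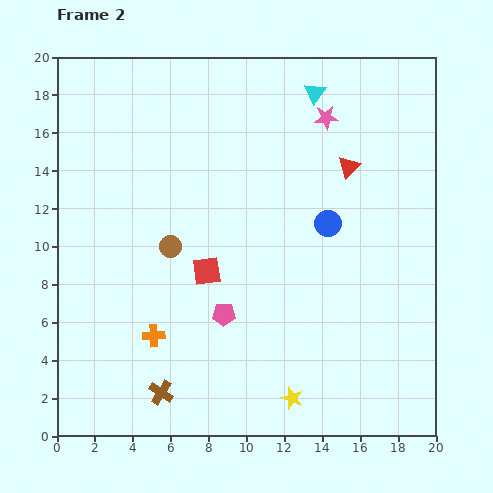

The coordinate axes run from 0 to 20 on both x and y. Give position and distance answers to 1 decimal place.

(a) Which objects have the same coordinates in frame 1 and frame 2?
the brown cross, the cyan triangle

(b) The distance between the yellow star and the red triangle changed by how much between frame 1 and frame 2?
-0.9

Distance in frame 1: 13.5. Distance in frame 2: 12.6.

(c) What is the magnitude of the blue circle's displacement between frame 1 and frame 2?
5.7

The blue circle moved from (17.3, 6.4) to (14.3, 11.2), a distance of √(3.0² + 4.8²) ≈ 5.7.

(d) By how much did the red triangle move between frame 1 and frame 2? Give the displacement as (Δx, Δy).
(-0.8, -4.1)

The red triangle was at (16.2, 18.3) in frame 1 and (15.4, 14.2) in frame 2.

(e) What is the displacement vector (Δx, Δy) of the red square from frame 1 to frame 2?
(-2.5, 1.0)

The red square was at (10.4, 7.7) in frame 1 and (7.9, 8.7) in frame 2.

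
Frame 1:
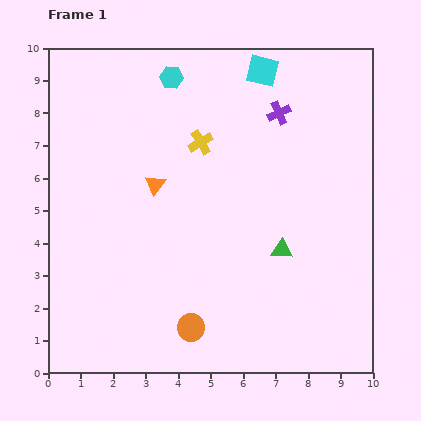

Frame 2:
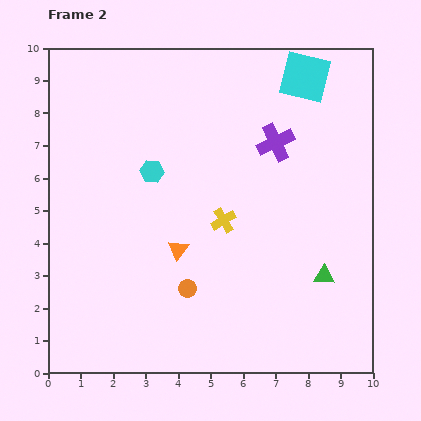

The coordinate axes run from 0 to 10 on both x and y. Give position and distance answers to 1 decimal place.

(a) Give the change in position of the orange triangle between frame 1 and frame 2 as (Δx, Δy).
(0.7, -2.0)

The orange triangle was at (3.3, 5.8) in frame 1 and (4.0, 3.8) in frame 2.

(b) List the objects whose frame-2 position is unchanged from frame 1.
none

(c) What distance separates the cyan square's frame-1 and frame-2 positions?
1.3

The cyan square moved from (6.6, 9.3) to (7.9, 9.1), a distance of √(1.3² + 0.2²) ≈ 1.3.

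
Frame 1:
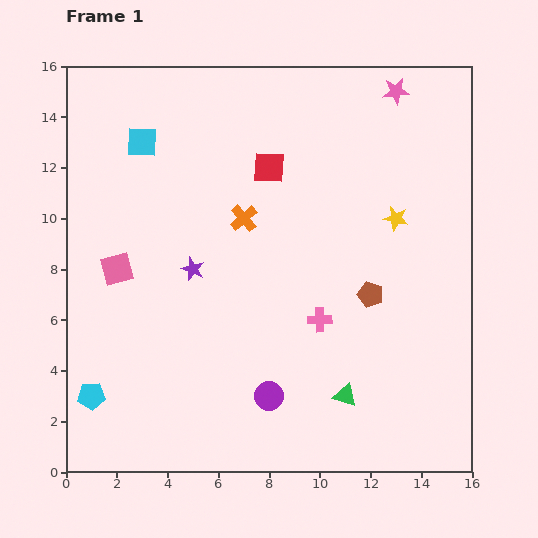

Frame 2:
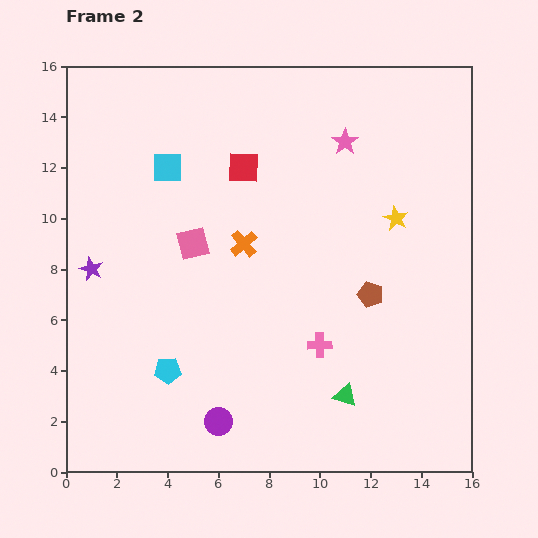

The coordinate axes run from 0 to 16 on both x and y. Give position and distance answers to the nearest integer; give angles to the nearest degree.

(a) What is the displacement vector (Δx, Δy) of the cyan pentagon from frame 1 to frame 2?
(3, 1)

The cyan pentagon was at (1, 3) in frame 1 and (4, 4) in frame 2.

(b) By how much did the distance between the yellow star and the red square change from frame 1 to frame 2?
+1

Distance in frame 1: 5. Distance in frame 2: 6.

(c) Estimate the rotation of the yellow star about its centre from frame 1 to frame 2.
17° clockwise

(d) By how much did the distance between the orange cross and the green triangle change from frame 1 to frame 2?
-1

Distance in frame 1: 8. Distance in frame 2: 7.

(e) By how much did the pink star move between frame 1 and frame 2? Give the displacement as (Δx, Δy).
(-2, -2)

The pink star was at (13, 15) in frame 1 and (11, 13) in frame 2.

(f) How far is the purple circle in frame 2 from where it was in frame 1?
2

The purple circle moved from (8, 3) to (6, 2), a distance of √(2² + 1²) ≈ 2.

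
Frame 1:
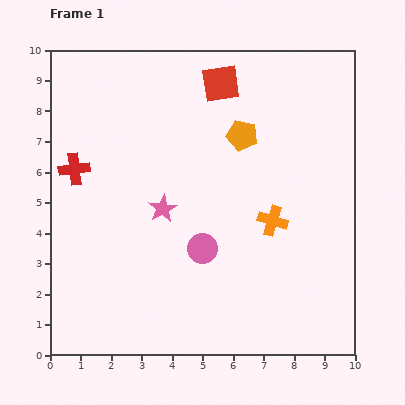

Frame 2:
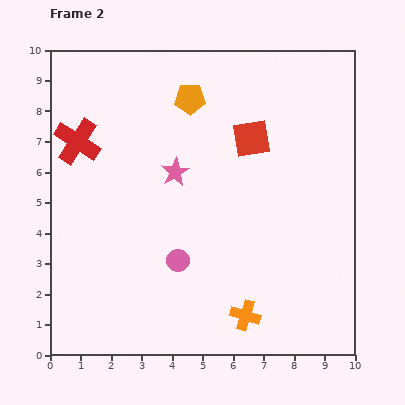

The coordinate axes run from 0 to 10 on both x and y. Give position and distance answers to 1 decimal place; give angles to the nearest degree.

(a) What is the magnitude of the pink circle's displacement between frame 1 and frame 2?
0.9

The pink circle moved from (5.0, 3.5) to (4.2, 3.1), a distance of √(0.8² + 0.4²) ≈ 0.9.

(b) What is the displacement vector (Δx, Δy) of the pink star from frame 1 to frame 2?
(0.4, 1.2)

The pink star was at (3.7, 4.8) in frame 1 and (4.1, 6.0) in frame 2.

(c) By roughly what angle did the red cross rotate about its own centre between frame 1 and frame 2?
39° clockwise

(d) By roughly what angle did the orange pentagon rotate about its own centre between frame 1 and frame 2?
15° counter-clockwise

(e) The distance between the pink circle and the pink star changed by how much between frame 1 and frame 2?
+1.1

Distance in frame 1: 1.8. Distance in frame 2: 2.9.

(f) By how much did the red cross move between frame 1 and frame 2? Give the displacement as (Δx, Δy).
(0.1, 0.9)

The red cross was at (0.8, 6.1) in frame 1 and (0.9, 7.0) in frame 2.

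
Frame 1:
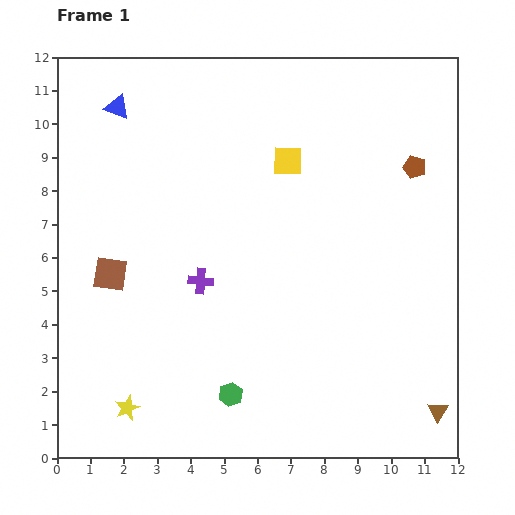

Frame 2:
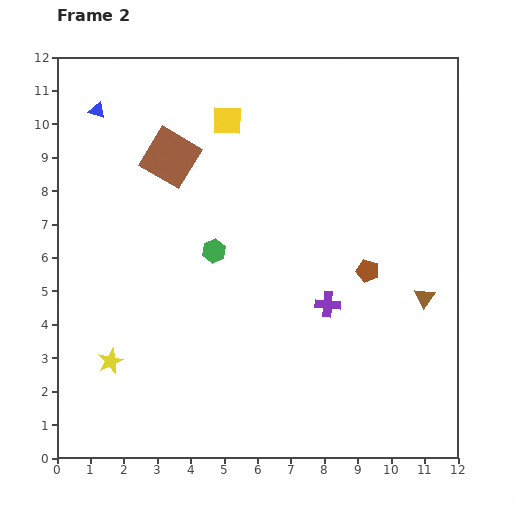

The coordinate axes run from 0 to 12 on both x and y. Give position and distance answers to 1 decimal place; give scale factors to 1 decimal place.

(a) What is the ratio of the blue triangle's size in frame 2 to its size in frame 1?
0.7×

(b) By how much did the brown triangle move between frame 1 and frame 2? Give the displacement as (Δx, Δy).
(-0.4, 3.4)

The brown triangle was at (11.4, 1.4) in frame 1 and (11.0, 4.8) in frame 2.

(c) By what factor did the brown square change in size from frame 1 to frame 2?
1.6×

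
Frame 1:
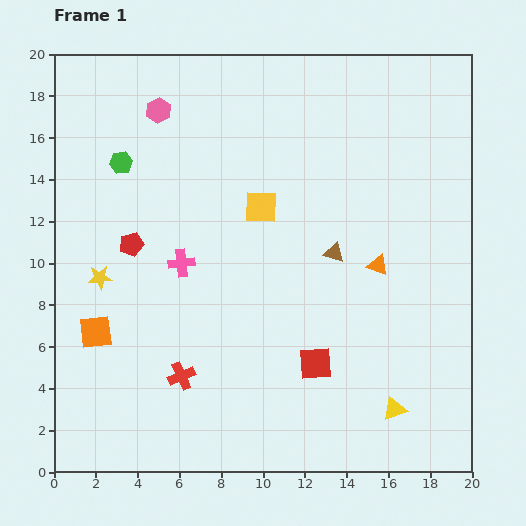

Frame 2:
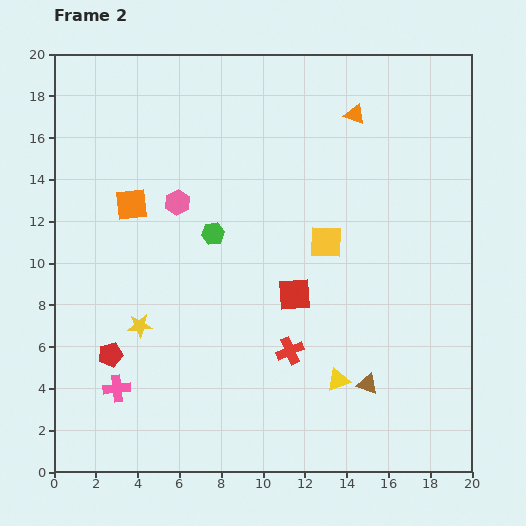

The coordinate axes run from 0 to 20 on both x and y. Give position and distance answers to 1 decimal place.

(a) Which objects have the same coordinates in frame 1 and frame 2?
none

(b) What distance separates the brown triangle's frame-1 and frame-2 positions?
6.5

The brown triangle moved from (13.4, 10.5) to (15.0, 4.2), a distance of √(1.6² + 6.3²) ≈ 6.5.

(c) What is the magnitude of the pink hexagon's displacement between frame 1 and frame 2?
4.5

The pink hexagon moved from (5.0, 17.3) to (5.9, 12.9), a distance of √(0.9² + 4.4²) ≈ 4.5.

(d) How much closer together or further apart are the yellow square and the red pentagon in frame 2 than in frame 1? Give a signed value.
+5.1

Distance in frame 1: 6.5. Distance in frame 2: 11.6.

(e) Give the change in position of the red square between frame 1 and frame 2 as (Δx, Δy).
(-1.0, 3.3)

The red square was at (12.5, 5.2) in frame 1 and (11.5, 8.5) in frame 2.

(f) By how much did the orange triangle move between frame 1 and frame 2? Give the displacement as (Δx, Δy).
(-1.1, 7.2)

The orange triangle was at (15.5, 9.9) in frame 1 and (14.4, 17.1) in frame 2.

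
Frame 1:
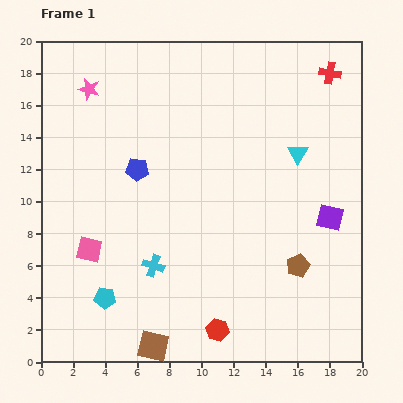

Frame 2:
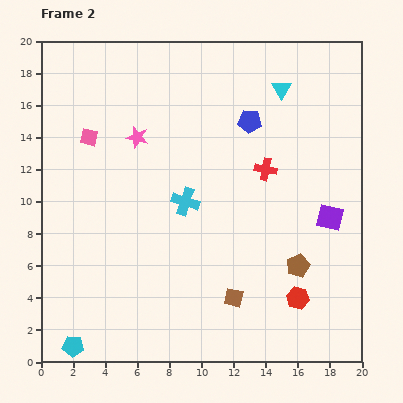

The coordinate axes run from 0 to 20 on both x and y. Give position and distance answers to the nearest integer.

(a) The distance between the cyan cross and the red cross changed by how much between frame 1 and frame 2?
-11

Distance in frame 1: 16. Distance in frame 2: 5.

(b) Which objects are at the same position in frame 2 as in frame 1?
the purple square, the brown pentagon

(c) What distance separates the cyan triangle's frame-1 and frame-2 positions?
4

The cyan triangle moved from (16, 13) to (15, 17), a distance of √(1² + 4²) ≈ 4.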